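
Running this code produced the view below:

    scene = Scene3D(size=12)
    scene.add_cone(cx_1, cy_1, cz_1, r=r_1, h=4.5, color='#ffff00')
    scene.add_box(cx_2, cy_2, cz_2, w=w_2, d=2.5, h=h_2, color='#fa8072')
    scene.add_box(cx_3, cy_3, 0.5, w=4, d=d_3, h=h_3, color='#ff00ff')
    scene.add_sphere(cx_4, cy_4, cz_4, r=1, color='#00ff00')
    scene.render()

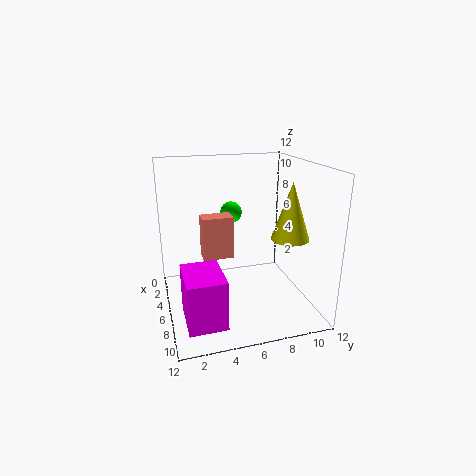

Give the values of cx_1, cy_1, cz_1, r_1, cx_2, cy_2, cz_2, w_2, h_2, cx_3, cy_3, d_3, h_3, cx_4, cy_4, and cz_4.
cx_1 = 8.5; cy_1 = 9.5; cz_1 = 6.5; r_1 = 1.5; cx_2 = 5; cy_2 = 3; cz_2 = 4.5; w_2 = 1.5; h_2 = 3.5; cx_3 = 6.5; cy_3 = 1; d_3 = 3; h_3 = 4; cx_4 = 2; cy_4 = 6.5; cz_4 = 7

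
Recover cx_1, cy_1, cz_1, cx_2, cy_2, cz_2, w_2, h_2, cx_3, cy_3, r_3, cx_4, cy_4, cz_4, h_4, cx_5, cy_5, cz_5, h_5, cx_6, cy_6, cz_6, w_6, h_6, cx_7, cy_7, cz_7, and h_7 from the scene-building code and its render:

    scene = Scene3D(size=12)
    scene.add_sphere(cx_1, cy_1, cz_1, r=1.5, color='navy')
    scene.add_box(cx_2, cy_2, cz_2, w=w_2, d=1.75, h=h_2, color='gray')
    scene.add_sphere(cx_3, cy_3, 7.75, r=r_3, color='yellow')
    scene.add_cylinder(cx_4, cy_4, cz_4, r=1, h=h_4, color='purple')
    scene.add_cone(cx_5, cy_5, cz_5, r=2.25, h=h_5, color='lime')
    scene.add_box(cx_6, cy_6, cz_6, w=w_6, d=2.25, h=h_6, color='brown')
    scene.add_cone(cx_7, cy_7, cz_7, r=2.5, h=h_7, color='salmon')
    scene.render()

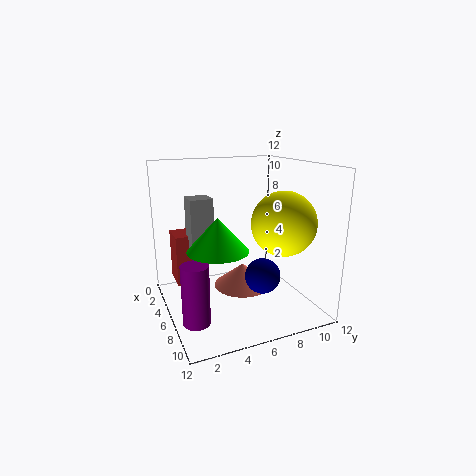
cx_1 = 7.25
cy_1 = 7.75
cz_1 = 2.75
cx_2 = 5.5
cy_2 = 1.75
cz_2 = 5.25
w_2 = 1.75
h_2 = 4.5
cx_3 = 9
cy_3 = 8.5
r_3 = 2.5
cx_4 = 9.5
cy_4 = 1.25
cz_4 = 1.25
h_4 = 4.5
cx_5 = 8.75
cy_5 = 3.25
cz_5 = 6.25
h_5 = 2.5
cx_6 = 4
cy_6 = 0.75
cz_6 = 2.75
w_6 = 2.25
h_6 = 4
cx_7 = 5.25
cy_7 = 6.75
cz_7 = 1.25
h_7 = 2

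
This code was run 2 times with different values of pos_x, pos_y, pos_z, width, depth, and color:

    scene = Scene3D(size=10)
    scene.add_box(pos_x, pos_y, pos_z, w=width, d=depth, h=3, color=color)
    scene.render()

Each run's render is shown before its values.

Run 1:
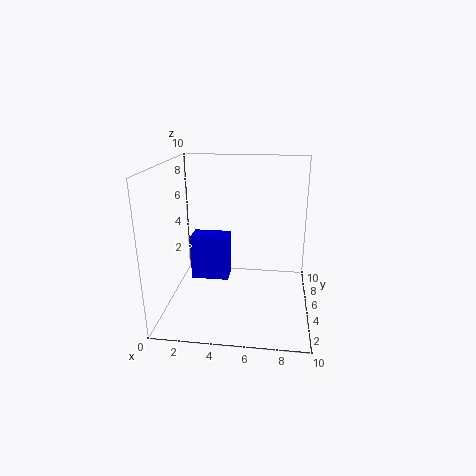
pos_x = 2
pos_y = 3.5
pos_z = 2.5
width = 2.5
depth = 1.5
color = 'blue'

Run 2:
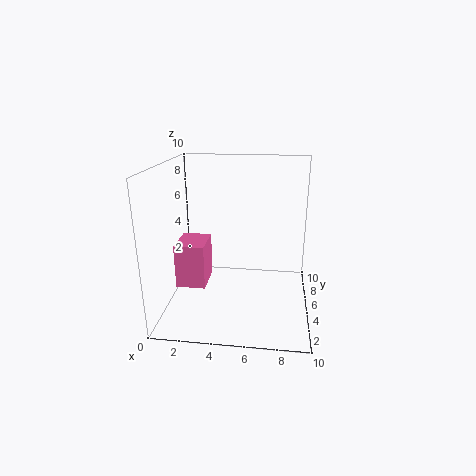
pos_x = 1
pos_y = 3
pos_z = 2
width = 2
depth = 2.5
color = 'hotpink'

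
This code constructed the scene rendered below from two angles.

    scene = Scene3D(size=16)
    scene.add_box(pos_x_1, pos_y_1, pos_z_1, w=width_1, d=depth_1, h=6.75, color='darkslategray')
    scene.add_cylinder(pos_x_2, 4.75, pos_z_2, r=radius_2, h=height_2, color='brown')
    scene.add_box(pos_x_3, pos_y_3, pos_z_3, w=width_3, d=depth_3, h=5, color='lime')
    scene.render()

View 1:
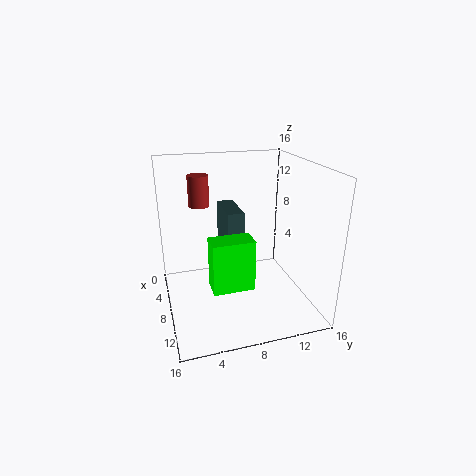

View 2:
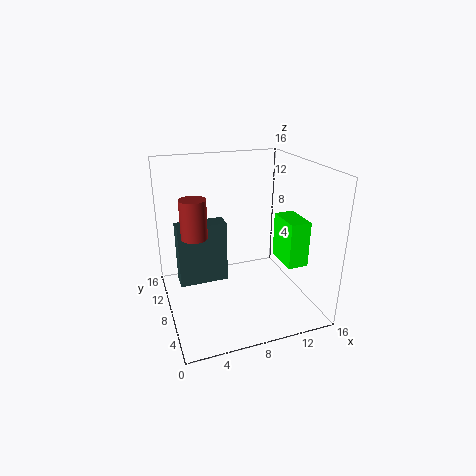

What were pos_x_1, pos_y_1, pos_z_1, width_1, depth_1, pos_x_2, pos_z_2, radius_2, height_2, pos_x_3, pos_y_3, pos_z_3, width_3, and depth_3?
pos_x_1 = 1.25, pos_y_1 = 7.25, pos_z_1 = 3.5, width_1 = 5.25, depth_1 = 2, pos_x_2 = 2.5, pos_z_2 = 10.25, radius_2 = 1.25, height_2 = 3.75, pos_x_3 = 12.25, pos_y_3 = 3.75, pos_z_3 = 5.5, width_3 = 2.25, depth_3 = 4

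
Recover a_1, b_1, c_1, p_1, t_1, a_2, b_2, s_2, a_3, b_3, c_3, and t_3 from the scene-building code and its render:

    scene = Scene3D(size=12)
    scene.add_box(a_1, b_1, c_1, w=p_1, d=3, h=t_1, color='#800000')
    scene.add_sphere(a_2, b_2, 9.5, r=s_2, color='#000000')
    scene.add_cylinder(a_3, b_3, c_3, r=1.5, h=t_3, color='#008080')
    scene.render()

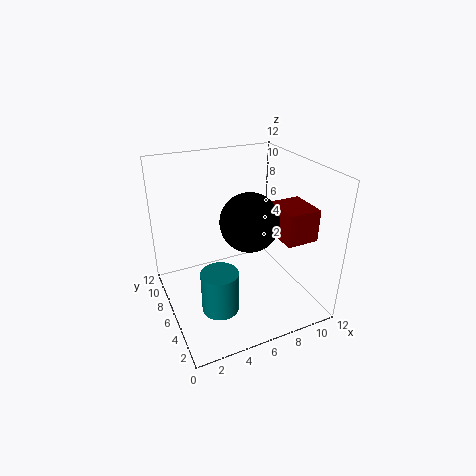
a_1 = 8, b_1 = 1.5, c_1 = 7, p_1 = 2.5, t_1 = 2.5, a_2 = 5, b_2 = 2, s_2 = 2, a_3 = 3.5, b_3 = 4, c_3 = 1, t_3 = 3.5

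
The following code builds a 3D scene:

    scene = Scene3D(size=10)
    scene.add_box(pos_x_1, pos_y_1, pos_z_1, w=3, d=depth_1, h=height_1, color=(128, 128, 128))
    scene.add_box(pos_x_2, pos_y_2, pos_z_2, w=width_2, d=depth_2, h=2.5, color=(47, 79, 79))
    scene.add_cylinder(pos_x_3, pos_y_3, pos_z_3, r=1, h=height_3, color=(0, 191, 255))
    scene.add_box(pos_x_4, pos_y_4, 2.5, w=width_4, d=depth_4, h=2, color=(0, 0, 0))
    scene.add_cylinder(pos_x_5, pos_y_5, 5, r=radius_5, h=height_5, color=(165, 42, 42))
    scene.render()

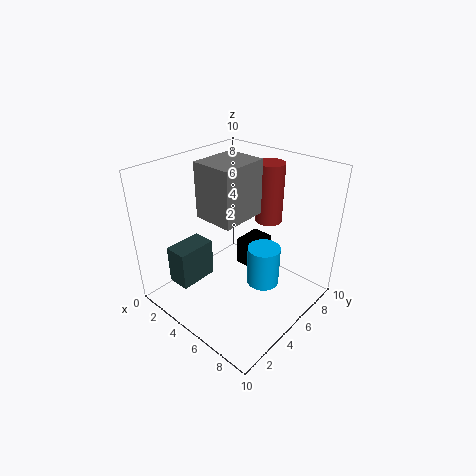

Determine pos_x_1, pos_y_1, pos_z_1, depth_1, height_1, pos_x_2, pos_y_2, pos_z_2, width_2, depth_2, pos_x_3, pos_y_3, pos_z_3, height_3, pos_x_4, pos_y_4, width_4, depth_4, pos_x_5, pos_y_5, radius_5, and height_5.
pos_x_1 = 2; pos_y_1 = 4; pos_z_1 = 6; depth_1 = 3.5; height_1 = 4; pos_x_2 = 3; pos_y_2 = 0.5; pos_z_2 = 3; width_2 = 1.5; depth_2 = 2.5; pos_x_3 = 8; pos_y_3 = 4; pos_z_3 = 3.5; height_3 = 2.5; pos_x_4 = 4.5; pos_y_4 = 5.5; width_4 = 1.5; depth_4 = 2; pos_x_5 = 5; pos_y_5 = 8.5; radius_5 = 1; height_5 = 4.5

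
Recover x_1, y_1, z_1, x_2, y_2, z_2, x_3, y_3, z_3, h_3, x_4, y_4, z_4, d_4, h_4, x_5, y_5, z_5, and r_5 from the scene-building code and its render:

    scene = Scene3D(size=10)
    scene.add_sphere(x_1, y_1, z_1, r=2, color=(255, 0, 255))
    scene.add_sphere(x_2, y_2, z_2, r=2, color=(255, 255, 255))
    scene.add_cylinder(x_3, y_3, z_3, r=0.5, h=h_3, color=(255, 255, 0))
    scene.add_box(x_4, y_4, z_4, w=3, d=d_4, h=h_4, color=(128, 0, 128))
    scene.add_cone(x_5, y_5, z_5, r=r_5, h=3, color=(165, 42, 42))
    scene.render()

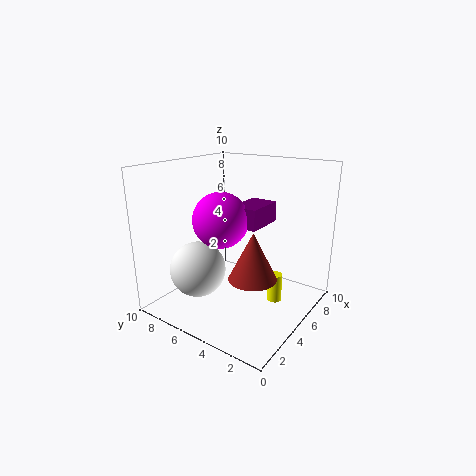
x_1 = 5
y_1 = 6.5
z_1 = 6
x_2 = 3.5
y_2 = 7.5
z_2 = 2.5
x_3 = 6
y_3 = 2.5
z_3 = 0.5
h_3 = 2
x_4 = 5.5
y_4 = 4
z_4 = 5.5
d_4 = 2
h_4 = 1.5
x_5 = 3
y_5 = 2.5
z_5 = 3.5
r_5 = 1.5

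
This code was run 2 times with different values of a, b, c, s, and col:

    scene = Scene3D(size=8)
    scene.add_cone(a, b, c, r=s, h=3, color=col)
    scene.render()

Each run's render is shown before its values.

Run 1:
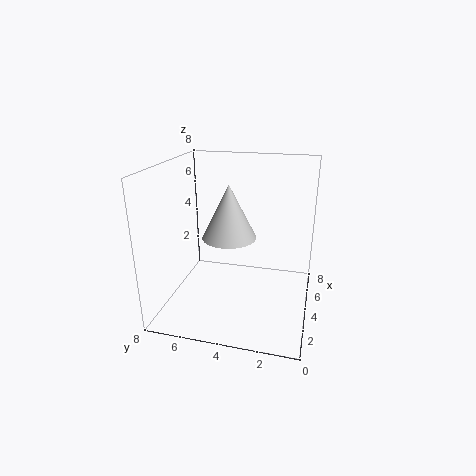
a = 4; b = 4.5; c = 4; s = 1.5; col = 'lightgray'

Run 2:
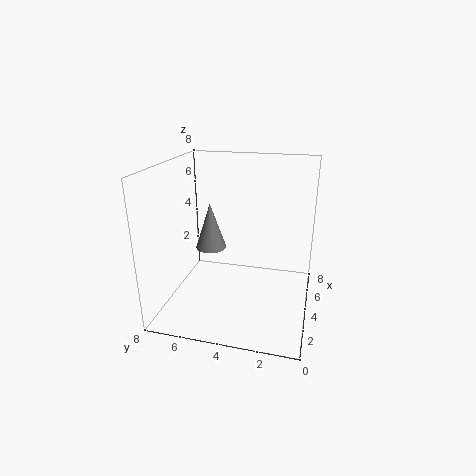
a = 6.5; b = 6.5; c = 2; s = 1; col = 'gray'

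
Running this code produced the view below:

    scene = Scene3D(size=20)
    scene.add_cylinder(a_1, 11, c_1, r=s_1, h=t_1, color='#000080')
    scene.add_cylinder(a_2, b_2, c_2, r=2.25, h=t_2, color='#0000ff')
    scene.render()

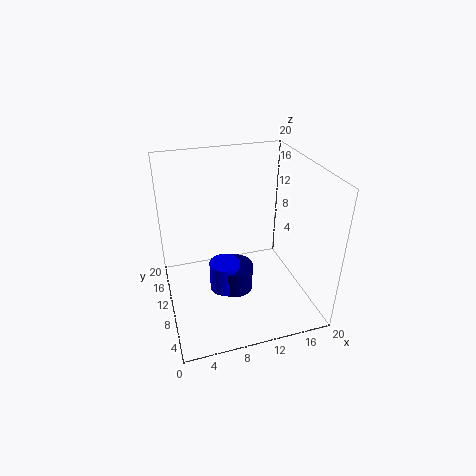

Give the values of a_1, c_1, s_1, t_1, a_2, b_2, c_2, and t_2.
a_1 = 9.75, c_1 = 0.75, s_1 = 2.75, t_1 = 4, a_2 = 8.25, b_2 = 11, c_2 = 1, t_2 = 4.5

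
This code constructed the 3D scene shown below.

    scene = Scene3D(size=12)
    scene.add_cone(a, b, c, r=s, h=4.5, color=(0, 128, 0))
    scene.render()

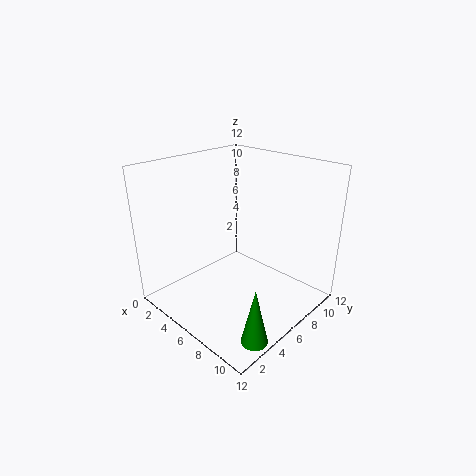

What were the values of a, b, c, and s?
a = 11, b = 2.5, c = 0.5, s = 1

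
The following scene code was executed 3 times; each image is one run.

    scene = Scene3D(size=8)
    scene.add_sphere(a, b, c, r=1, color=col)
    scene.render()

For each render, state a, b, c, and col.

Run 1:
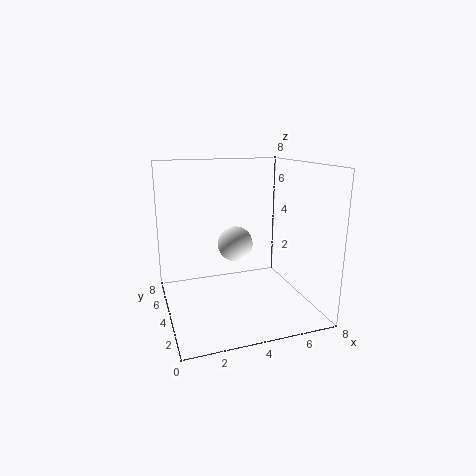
a = 4; b = 4.5; c = 3.5; col = 'white'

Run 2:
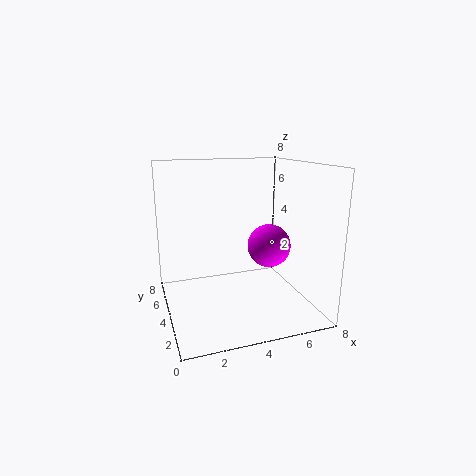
a = 4.5; b = 1; c = 4.5; col = 'magenta'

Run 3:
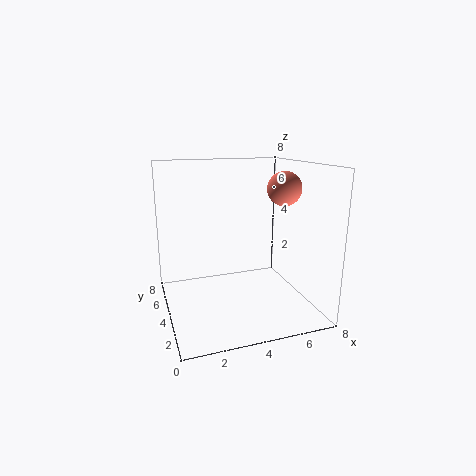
a = 7; b = 4.5; c = 6.5; col = 'salmon'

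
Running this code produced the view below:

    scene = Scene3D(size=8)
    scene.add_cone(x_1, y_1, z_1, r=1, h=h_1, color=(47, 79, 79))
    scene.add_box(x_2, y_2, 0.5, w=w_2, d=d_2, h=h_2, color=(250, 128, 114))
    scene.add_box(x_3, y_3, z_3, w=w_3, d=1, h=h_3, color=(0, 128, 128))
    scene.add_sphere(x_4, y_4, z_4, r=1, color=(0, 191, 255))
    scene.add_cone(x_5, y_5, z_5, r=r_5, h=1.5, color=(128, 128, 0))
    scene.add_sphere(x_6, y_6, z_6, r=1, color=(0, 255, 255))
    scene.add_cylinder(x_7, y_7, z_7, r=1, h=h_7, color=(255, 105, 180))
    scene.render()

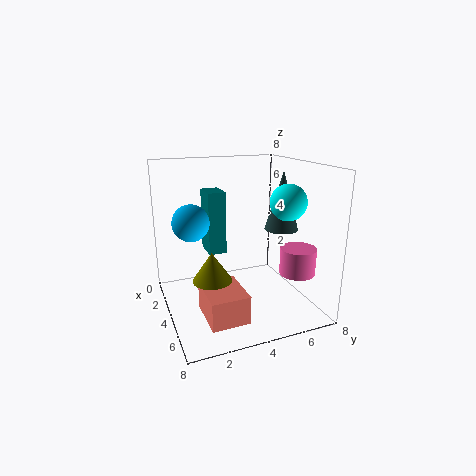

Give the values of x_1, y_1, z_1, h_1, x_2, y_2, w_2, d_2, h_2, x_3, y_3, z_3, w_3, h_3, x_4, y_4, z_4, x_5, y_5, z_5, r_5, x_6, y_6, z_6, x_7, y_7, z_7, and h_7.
x_1 = 3.5; y_1 = 7; z_1 = 4; h_1 = 3.5; x_2 = 4.5; y_2 = 1.5; w_2 = 2.5; d_2 = 2; h_2 = 1.5; x_3 = 2; y_3 = 2.5; z_3 = 3; w_3 = 1.5; h_3 = 3.5; x_4 = 3.5; y_4 = 1.5; z_4 = 5; x_5 = 5.5; y_5 = 2; z_5 = 2.5; r_5 = 1; x_6 = 5; y_6 = 6.5; z_6 = 6; x_7 = 5.5; y_7 = 7; z_7 = 2; h_7 = 1.5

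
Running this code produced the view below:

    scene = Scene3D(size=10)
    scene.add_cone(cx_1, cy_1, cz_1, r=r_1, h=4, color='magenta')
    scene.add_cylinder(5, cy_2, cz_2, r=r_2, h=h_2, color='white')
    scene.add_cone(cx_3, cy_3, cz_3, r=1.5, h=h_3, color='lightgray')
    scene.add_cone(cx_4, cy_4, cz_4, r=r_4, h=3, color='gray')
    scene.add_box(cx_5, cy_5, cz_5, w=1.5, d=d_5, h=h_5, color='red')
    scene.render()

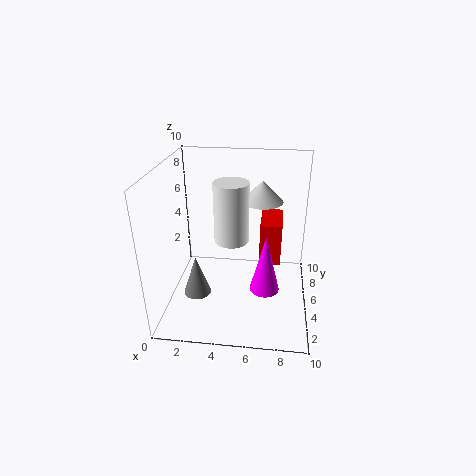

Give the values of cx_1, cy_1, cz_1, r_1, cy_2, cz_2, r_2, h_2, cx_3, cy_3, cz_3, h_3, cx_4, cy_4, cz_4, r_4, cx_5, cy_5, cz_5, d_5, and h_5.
cx_1 = 7
cy_1 = 3.5
cz_1 = 2
r_1 = 1
cy_2 = 2
cz_2 = 6.5
r_2 = 1
h_2 = 3.5
cx_3 = 6.5
cy_3 = 7
cz_3 = 7
h_3 = 1.5
cx_4 = 2
cy_4 = 4.5
cz_4 = 0.5
r_4 = 1
cx_5 = 6.5
cy_5 = 5
cz_5 = 3
d_5 = 3
h_5 = 3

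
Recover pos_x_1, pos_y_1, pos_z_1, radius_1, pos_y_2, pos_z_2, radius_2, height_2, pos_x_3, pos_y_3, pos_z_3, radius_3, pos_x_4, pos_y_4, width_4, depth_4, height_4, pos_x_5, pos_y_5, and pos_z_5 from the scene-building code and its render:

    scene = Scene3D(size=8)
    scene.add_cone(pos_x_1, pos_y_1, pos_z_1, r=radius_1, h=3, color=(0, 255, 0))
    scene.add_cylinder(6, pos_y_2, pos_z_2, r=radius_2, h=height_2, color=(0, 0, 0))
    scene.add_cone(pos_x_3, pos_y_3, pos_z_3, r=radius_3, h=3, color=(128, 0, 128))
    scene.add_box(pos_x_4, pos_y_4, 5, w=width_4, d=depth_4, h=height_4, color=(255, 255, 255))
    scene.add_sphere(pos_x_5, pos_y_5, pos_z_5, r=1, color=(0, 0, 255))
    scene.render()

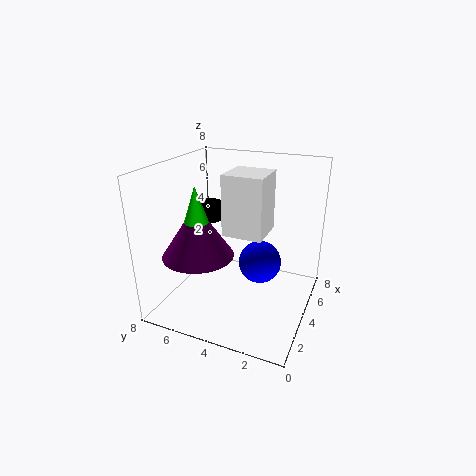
pos_x_1 = 3, pos_y_1 = 6, pos_z_1 = 4, radius_1 = 1, pos_y_2 = 7, pos_z_2 = 4, radius_2 = 1, height_2 = 1, pos_x_3 = 3, pos_y_3 = 6, pos_z_3 = 3, radius_3 = 2, pos_x_4 = 2, pos_y_4 = 2, width_4 = 2, depth_4 = 2, height_4 = 3, pos_x_5 = 2, pos_y_5 = 2, pos_z_5 = 4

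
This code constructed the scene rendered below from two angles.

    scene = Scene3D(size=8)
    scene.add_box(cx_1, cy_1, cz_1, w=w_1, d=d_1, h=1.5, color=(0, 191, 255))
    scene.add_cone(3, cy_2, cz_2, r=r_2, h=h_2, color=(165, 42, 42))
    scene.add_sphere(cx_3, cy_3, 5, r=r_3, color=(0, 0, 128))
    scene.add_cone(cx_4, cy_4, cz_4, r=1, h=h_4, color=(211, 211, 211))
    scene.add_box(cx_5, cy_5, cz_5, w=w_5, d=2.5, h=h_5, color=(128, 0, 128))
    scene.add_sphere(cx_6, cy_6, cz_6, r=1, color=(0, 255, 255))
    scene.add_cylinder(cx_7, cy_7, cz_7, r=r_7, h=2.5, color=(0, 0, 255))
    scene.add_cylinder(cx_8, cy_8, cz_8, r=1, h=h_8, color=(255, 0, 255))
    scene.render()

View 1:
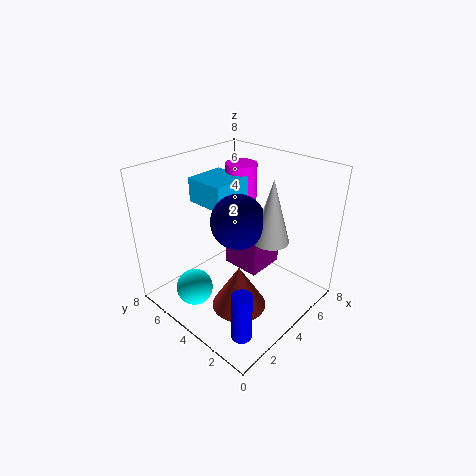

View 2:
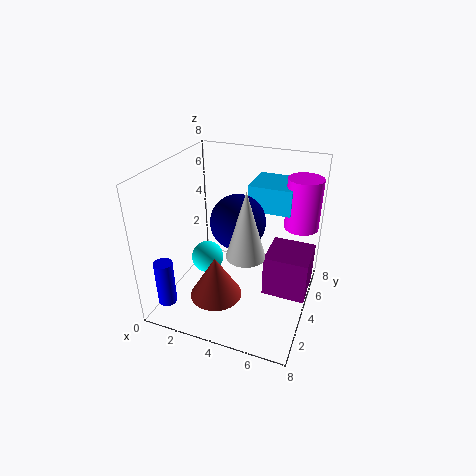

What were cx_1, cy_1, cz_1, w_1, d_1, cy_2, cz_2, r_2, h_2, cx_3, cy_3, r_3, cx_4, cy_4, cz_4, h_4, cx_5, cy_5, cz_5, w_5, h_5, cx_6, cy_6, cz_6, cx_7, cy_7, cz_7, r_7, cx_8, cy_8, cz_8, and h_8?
cx_1 = 4, cy_1 = 5.5, cz_1 = 5, w_1 = 2.5, d_1 = 2.5, cy_2 = 3, cz_2 = 0.5, r_2 = 1.5, h_2 = 2.5, cx_3 = 4, cy_3 = 4, r_3 = 1.5, cx_4 = 5, cy_4 = 2.5, cz_4 = 4, h_4 = 3.5, cx_5 = 5.5, cy_5 = 4, cz_5 = 0.5, w_5 = 2.5, h_5 = 2.5, cx_6 = 1.5, cy_6 = 5, cz_6 = 1.5, cx_7 = 1, cy_7 = 1, cz_7 = 1, r_7 = 0.5, cx_8 = 7, cy_8 = 6.5, cz_8 = 4, h_8 = 3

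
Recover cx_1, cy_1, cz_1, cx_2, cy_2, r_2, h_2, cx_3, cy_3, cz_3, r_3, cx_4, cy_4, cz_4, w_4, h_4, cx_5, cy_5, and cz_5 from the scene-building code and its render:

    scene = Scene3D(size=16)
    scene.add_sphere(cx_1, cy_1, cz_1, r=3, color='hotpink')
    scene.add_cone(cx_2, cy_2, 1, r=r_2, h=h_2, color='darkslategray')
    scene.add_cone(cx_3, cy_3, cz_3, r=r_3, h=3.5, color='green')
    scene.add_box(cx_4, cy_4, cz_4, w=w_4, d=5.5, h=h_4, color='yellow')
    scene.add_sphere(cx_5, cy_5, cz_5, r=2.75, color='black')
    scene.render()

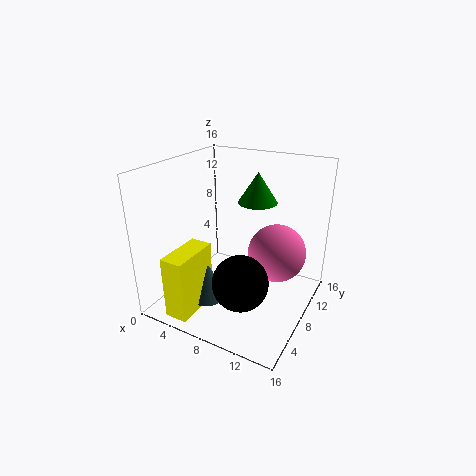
cx_1 = 12.75, cy_1 = 7.75, cz_1 = 7.5, cx_2 = 5.25, cy_2 = 5.5, r_2 = 2.25, h_2 = 4.5, cx_3 = 8.75, cy_3 = 11.25, cz_3 = 11.25, r_3 = 2.25, cx_4 = 3, cy_4 = 0.75, cz_4 = 0.5, w_4 = 2.5, h_4 = 7, cx_5 = 11, cy_5 = 3, cz_5 = 6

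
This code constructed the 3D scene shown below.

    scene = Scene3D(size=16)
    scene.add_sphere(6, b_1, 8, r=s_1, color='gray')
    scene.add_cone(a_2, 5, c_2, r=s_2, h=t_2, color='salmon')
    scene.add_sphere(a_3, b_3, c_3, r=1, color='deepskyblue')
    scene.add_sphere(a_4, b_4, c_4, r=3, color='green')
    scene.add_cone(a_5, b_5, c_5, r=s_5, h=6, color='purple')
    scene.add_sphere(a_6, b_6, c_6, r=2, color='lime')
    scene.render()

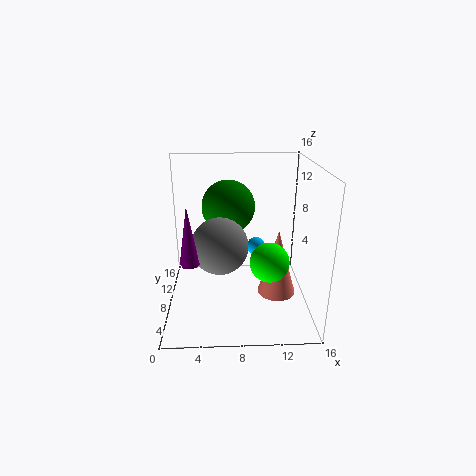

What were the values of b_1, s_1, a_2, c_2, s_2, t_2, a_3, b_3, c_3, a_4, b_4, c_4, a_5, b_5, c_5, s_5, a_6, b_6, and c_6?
b_1 = 6; s_1 = 3; a_2 = 12; c_2 = 3; s_2 = 2; t_2 = 7; a_3 = 10; b_3 = 8; c_3 = 7; a_4 = 7; b_4 = 10; c_4 = 11; a_5 = 3; b_5 = 4; c_5 = 7; s_5 = 1; a_6 = 11; b_6 = 4; c_6 = 7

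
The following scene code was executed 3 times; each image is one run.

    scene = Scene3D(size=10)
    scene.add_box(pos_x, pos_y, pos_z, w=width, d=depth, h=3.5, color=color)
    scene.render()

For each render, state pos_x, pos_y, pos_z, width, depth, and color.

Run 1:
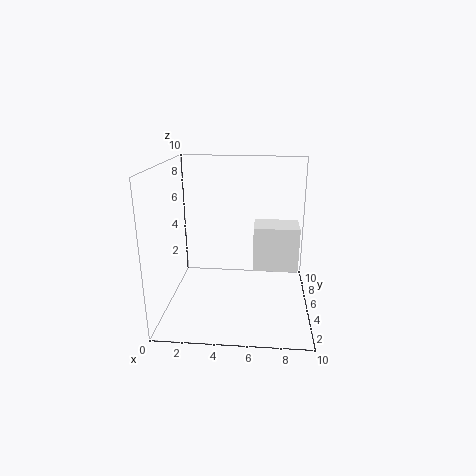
pos_x = 6; pos_y = 7; pos_z = 1.5; width = 3.5; depth = 2.5; color = 'white'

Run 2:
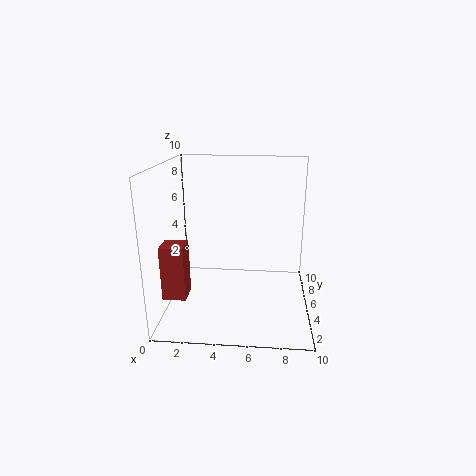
pos_x = 0.5; pos_y = 1.5; pos_z = 2; width = 1.5; depth = 1.5; color = 'brown'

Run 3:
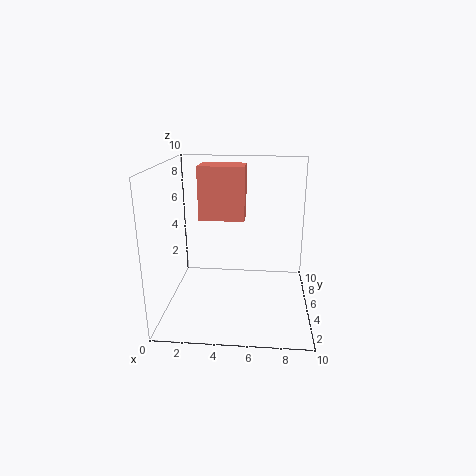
pos_x = 2.5; pos_y = 4; pos_z = 6.5; width = 3; depth = 2; color = 'salmon'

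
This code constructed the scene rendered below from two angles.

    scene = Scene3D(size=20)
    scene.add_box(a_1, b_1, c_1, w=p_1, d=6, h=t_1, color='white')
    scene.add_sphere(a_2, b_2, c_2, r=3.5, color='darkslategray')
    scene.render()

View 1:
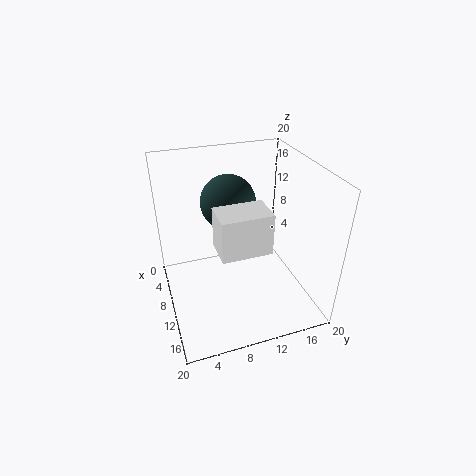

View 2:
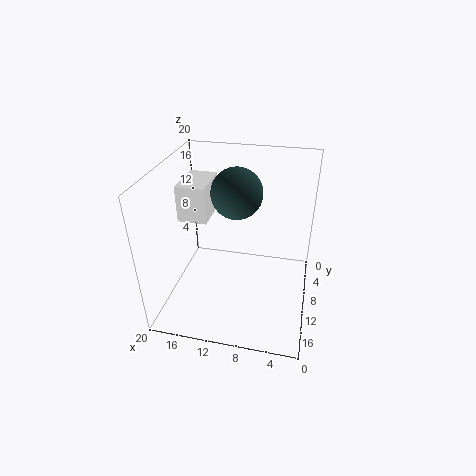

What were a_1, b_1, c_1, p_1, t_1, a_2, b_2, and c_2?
a_1 = 14; b_1 = 5.5; c_1 = 12.5; p_1 = 4; t_1 = 5; a_2 = 10.5; b_2 = 8.5; c_2 = 16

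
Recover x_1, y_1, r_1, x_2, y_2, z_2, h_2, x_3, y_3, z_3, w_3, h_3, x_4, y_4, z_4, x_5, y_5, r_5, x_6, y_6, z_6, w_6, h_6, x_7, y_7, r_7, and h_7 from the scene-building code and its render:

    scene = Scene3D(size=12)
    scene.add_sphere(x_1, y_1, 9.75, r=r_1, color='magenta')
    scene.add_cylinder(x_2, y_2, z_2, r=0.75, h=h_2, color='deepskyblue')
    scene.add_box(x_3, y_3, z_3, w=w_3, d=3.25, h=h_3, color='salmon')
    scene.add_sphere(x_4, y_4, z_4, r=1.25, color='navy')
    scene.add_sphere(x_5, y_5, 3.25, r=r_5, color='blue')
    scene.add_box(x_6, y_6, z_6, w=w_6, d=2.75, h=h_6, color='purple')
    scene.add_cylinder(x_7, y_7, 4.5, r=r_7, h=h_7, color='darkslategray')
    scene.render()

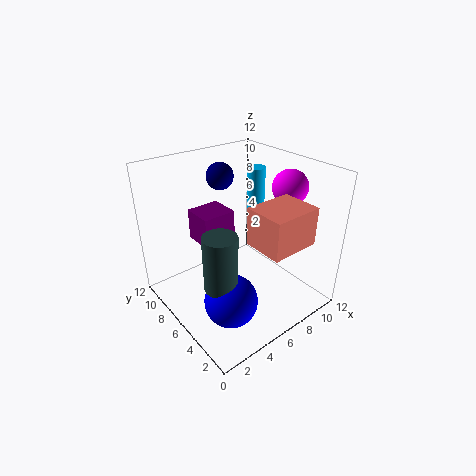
x_1 = 10.5; y_1 = 4.75; r_1 = 1.5; x_2 = 8.75; y_2 = 7; z_2 = 6.5; h_2 = 4.75; x_3 = 5.25; y_3 = 0.75; z_3 = 6.75; w_3 = 4; h_3 = 3; x_4 = 7.5; y_4 = 10.5; z_4 = 9.75; x_5 = 2.75; y_5 = 2.75; r_5 = 2; x_6 = 4; y_6 = 7.75; z_6 = 4.75; w_6 = 3; h_6 = 2.75; x_7 = 2.25; y_7 = 3.25; r_7 = 1.25; h_7 = 4.25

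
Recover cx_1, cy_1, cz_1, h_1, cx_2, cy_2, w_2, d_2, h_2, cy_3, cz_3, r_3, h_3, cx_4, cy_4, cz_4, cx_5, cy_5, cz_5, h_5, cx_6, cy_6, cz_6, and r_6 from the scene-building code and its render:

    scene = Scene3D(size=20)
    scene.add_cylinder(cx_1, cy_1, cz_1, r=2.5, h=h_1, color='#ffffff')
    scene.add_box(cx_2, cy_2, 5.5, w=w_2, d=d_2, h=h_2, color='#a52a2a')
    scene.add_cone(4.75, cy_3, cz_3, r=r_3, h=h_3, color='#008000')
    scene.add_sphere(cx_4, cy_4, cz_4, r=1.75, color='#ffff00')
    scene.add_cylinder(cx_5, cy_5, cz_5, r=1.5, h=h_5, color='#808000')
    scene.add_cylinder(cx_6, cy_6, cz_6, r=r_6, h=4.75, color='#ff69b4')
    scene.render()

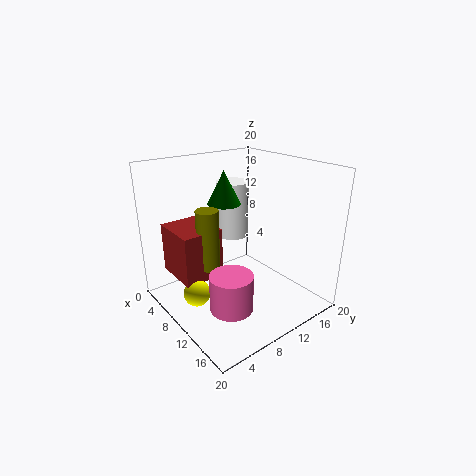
cx_1 = 3.5, cy_1 = 14, cz_1 = 7.25, h_1 = 8.75, cx_2 = 4, cy_2 = 1.5, w_2 = 6.5, d_2 = 5.5, h_2 = 6.75, cy_3 = 11.5, cz_3 = 13.25, r_3 = 2.5, h_3 = 5, cx_4 = 10.5, cy_4 = 2.75, cz_4 = 4.25, cx_5 = 9.75, cy_5 = 5.25, cz_5 = 7, h_5 = 8, cx_6 = 14.75, cy_6 = 5.25, cz_6 = 3.25, r_6 = 2.75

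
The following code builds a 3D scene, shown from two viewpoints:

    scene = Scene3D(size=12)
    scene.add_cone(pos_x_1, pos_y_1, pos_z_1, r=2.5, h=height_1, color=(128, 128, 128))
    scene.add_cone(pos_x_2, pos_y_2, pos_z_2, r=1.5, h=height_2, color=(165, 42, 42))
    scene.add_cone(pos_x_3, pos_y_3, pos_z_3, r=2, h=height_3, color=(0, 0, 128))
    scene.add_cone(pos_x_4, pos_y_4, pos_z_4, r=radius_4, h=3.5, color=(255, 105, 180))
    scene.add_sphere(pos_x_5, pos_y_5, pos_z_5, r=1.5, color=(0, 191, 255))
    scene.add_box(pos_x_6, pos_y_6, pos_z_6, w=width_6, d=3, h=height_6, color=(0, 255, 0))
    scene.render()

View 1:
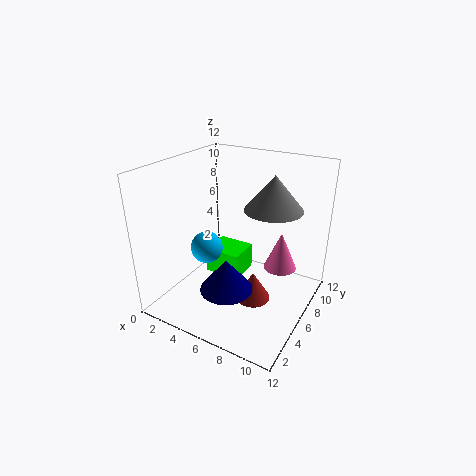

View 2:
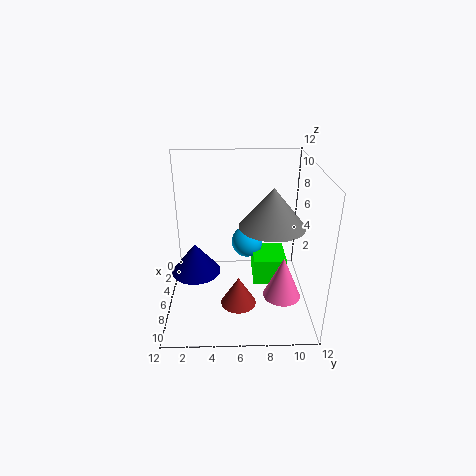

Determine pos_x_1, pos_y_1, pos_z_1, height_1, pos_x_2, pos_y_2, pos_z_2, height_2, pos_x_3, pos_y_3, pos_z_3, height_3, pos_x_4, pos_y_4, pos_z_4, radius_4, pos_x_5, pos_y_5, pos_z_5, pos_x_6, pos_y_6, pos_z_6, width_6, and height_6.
pos_x_1 = 8
pos_y_1 = 8.5
pos_z_1 = 8
height_1 = 3
pos_x_2 = 7.5
pos_y_2 = 6
pos_z_2 = 0.5
height_2 = 2.5
pos_x_3 = 7
pos_y_3 = 2.5
pos_z_3 = 3.5
height_3 = 2.5
pos_x_4 = 8.5
pos_y_4 = 9.5
pos_z_4 = 2
radius_4 = 1.5
pos_x_5 = 2
pos_y_5 = 7
pos_z_5 = 3.5
pos_x_6 = 1.5
pos_y_6 = 7.5
pos_z_6 = 0.5
width_6 = 3.5
height_6 = 2.5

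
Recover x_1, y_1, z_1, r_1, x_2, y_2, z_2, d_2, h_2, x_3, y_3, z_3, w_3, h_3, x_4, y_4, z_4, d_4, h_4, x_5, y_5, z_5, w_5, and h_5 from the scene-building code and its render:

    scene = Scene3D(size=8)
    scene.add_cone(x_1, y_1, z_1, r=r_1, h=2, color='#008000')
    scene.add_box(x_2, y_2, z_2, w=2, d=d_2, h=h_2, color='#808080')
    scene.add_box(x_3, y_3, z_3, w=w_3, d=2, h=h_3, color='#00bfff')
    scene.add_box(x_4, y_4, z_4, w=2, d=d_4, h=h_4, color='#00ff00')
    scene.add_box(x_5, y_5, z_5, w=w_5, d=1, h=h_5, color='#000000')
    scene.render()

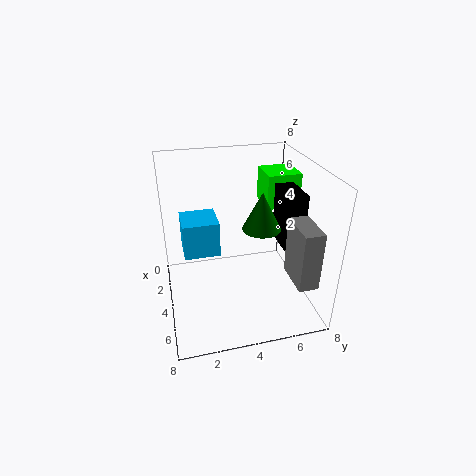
x_1 = 5, y_1 = 5, z_1 = 5, r_1 = 1, x_2 = 6, y_2 = 6, z_2 = 3, d_2 = 1, h_2 = 3, x_3 = 2, y_3 = 1, z_3 = 3, w_3 = 2, h_3 = 2, x_4 = 1, y_4 = 6, z_4 = 5, d_4 = 2, h_4 = 2, x_5 = 4, y_5 = 6, z_5 = 4, w_5 = 2, h_5 = 3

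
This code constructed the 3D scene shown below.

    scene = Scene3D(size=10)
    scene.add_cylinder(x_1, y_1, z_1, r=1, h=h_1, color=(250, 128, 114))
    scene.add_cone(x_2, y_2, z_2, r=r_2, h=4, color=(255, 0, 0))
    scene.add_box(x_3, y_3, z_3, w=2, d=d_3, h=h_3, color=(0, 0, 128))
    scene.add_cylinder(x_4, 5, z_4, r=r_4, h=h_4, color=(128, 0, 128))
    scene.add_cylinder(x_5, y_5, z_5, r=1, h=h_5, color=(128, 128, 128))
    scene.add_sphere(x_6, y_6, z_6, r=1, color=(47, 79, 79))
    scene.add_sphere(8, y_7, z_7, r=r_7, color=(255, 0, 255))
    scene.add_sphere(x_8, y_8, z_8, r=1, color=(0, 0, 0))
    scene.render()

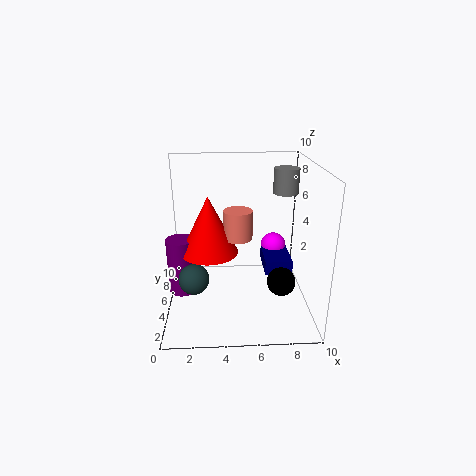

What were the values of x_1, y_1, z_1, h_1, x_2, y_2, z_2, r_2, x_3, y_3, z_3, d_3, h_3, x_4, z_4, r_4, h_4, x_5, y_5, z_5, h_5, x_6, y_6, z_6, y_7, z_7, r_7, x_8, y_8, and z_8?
x_1 = 5; y_1 = 5; z_1 = 5; h_1 = 2; x_2 = 3; y_2 = 5; z_2 = 4; r_2 = 2; x_3 = 7; y_3 = 5; z_3 = 2; d_3 = 3; h_3 = 1; x_4 = 1; z_4 = 1; r_4 = 1; h_4 = 4; x_5 = 9; y_5 = 9; z_5 = 7; h_5 = 2; x_6 = 2; y_6 = 3; z_6 = 3; y_7 = 8; z_7 = 3; r_7 = 1; x_8 = 8; y_8 = 4; z_8 = 2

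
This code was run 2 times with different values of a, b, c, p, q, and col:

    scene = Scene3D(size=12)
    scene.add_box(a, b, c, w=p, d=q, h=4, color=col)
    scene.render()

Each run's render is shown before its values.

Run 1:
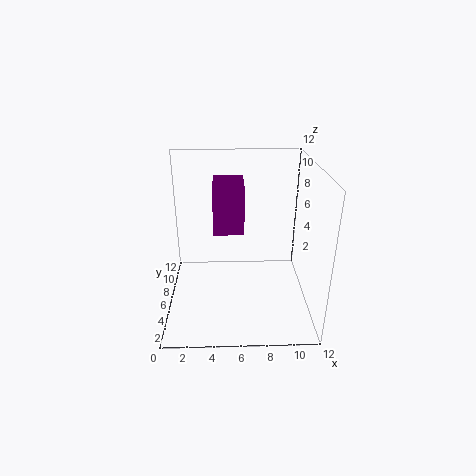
a = 4, b = 5.5, c = 6.5, p = 2.5, q = 3.5, col = 'purple'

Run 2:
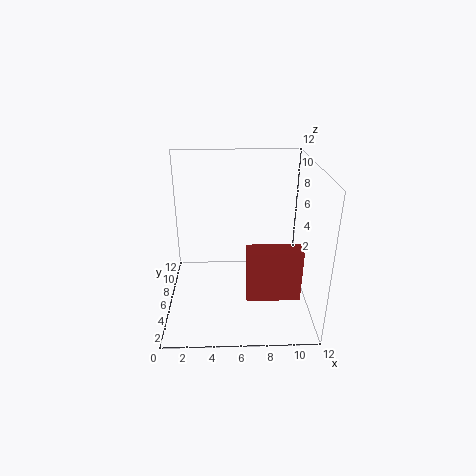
a = 6.5, b = 1.5, c = 3, p = 4, q = 1.5, col = 'brown'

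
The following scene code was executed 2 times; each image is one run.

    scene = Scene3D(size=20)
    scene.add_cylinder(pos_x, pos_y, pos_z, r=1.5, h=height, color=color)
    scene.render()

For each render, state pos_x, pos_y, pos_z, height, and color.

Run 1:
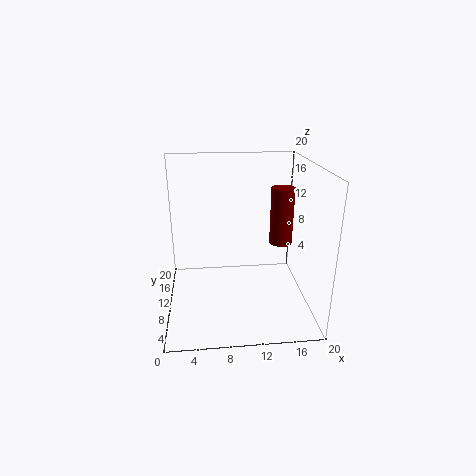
pos_x = 15.5, pos_y = 8, pos_z = 10, height = 7.5, color = 'maroon'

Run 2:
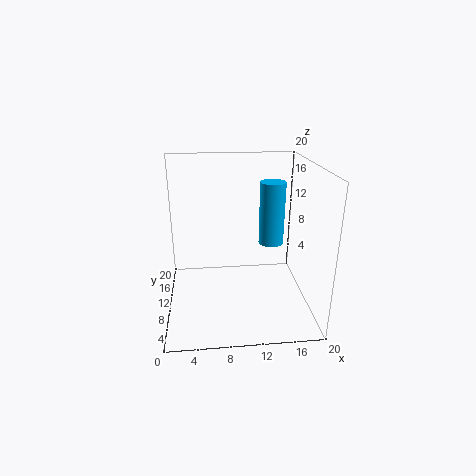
pos_x = 13.5, pos_y = 5, pos_z = 11.5, height = 7.5, color = 'deepskyblue'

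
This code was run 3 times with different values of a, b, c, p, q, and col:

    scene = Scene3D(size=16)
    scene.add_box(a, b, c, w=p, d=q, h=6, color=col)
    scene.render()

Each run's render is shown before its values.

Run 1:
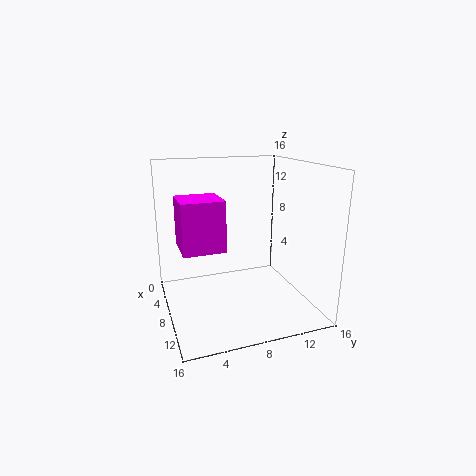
a = 2; b = 2; c = 6; p = 5; q = 5; col = 'magenta'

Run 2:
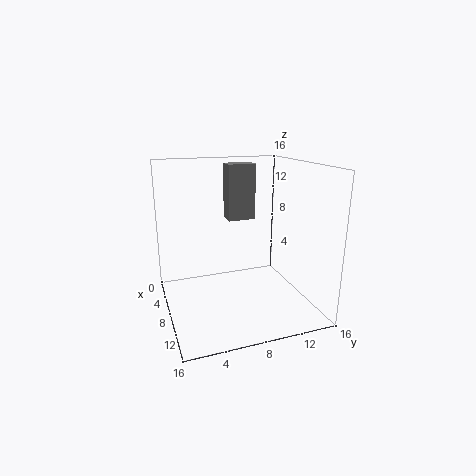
a = 6; b = 7; c = 10; p = 2; q = 3; col = 'gray'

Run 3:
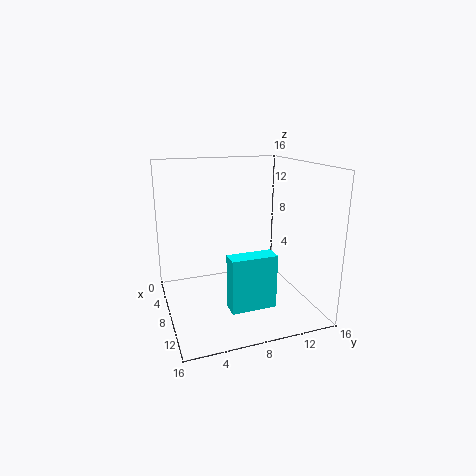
a = 10; b = 6; c = 1; p = 2; q = 5; col = 'cyan'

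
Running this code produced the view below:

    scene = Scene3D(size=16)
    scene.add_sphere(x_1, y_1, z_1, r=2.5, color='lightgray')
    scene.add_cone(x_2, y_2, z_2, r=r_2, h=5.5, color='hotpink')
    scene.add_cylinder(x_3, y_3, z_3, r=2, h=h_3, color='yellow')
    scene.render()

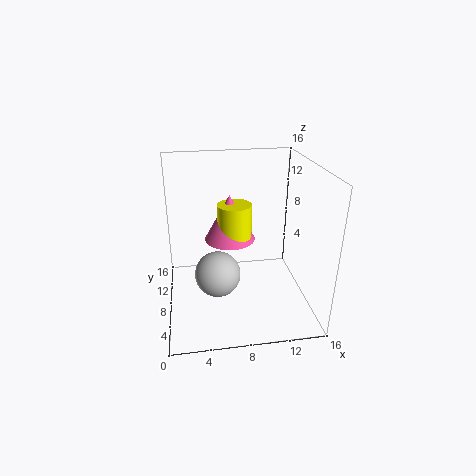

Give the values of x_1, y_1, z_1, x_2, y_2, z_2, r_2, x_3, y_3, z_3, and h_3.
x_1 = 5.5, y_1 = 6.5, z_1 = 4.5, x_2 = 7.5, y_2 = 11, z_2 = 6.5, r_2 = 3, x_3 = 8, y_3 = 10.5, z_3 = 6.5, h_3 = 4.5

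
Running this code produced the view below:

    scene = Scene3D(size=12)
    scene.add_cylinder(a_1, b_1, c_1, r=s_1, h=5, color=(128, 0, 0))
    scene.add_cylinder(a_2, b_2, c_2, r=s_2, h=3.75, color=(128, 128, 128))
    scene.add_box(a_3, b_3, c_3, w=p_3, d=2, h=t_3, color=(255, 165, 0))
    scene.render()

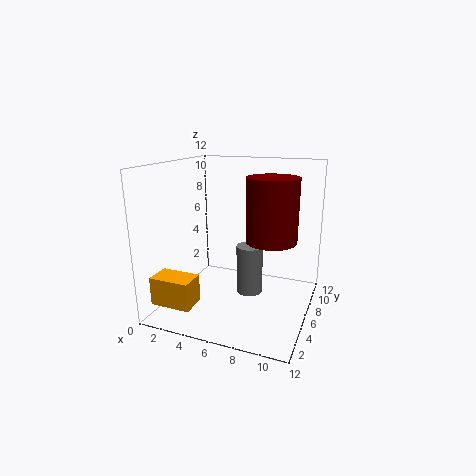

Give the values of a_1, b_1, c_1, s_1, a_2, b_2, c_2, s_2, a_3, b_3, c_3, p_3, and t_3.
a_1 = 9
b_1 = 5.5
c_1 = 6.25
s_1 = 2
a_2 = 7.75
b_2 = 4
c_2 = 2.5
s_2 = 1
a_3 = 0.75
b_3 = 0.75
c_3 = 1.5
p_3 = 3.25
t_3 = 2.25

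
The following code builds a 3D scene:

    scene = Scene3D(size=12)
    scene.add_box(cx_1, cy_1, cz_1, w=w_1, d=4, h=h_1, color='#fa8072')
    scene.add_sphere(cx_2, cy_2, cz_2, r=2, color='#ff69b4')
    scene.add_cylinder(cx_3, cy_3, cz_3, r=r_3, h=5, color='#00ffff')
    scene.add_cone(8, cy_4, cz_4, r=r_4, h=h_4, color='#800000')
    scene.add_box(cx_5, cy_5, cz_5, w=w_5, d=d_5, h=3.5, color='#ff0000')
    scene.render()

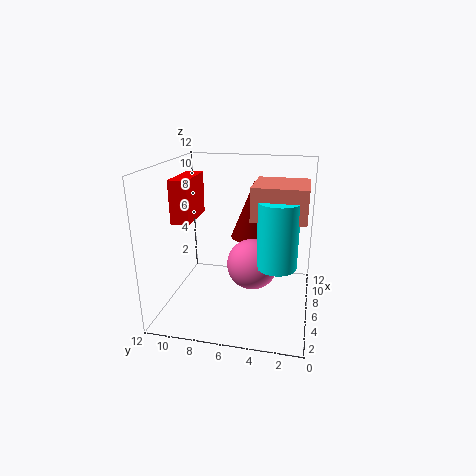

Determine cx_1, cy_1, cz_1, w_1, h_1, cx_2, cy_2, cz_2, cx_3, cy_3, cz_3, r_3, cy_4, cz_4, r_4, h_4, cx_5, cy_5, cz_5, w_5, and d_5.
cx_1 = 3
cy_1 = 0.5
cz_1 = 8.5
w_1 = 4
h_1 = 2.5
cx_2 = 4.5
cy_2 = 4.5
cz_2 = 4.5
cx_3 = 3.5
cy_3 = 2.5
cz_3 = 5
r_3 = 1.5
cy_4 = 5
cz_4 = 5.5
r_4 = 2
h_4 = 5
cx_5 = 4
cy_5 = 9.5
cz_5 = 7.5
w_5 = 4
d_5 = 1.5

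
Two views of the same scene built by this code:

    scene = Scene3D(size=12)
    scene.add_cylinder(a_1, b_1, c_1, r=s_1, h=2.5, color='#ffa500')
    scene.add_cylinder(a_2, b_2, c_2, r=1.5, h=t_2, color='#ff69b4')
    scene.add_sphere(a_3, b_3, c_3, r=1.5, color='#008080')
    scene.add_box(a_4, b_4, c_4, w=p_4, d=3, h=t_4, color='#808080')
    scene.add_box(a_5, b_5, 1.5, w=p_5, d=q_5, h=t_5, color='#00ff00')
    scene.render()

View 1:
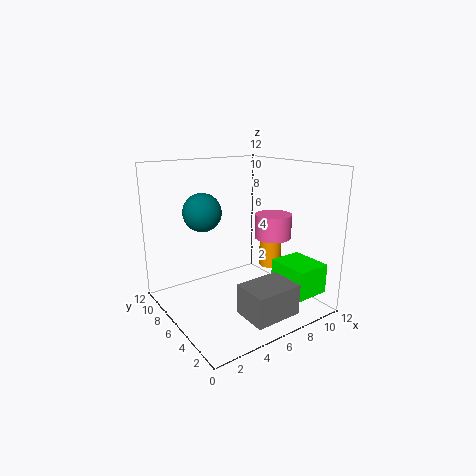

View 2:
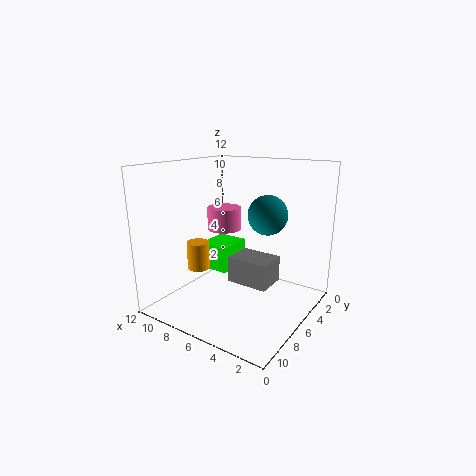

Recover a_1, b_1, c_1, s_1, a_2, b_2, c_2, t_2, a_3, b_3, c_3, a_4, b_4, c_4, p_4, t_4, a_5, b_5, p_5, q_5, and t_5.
a_1 = 10, b_1 = 6.5, c_1 = 2.5, s_1 = 1, a_2 = 8.5, b_2 = 4.5, c_2 = 6, t_2 = 2, a_3 = 3, b_3 = 6.5, c_3 = 8.5, a_4 = 4.5, b_4 = 1, c_4 = 0.5, p_4 = 4, t_4 = 2.5, a_5 = 8.5, b_5 = 1, p_5 = 3, q_5 = 3.5, t_5 = 2.5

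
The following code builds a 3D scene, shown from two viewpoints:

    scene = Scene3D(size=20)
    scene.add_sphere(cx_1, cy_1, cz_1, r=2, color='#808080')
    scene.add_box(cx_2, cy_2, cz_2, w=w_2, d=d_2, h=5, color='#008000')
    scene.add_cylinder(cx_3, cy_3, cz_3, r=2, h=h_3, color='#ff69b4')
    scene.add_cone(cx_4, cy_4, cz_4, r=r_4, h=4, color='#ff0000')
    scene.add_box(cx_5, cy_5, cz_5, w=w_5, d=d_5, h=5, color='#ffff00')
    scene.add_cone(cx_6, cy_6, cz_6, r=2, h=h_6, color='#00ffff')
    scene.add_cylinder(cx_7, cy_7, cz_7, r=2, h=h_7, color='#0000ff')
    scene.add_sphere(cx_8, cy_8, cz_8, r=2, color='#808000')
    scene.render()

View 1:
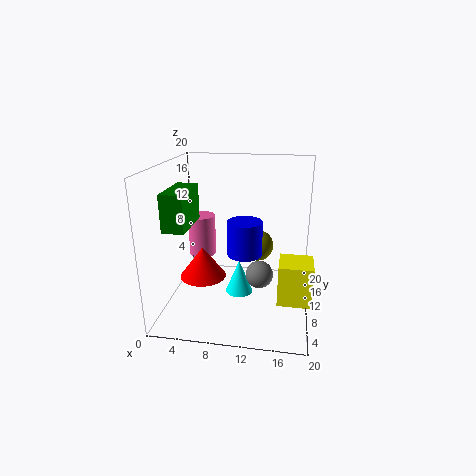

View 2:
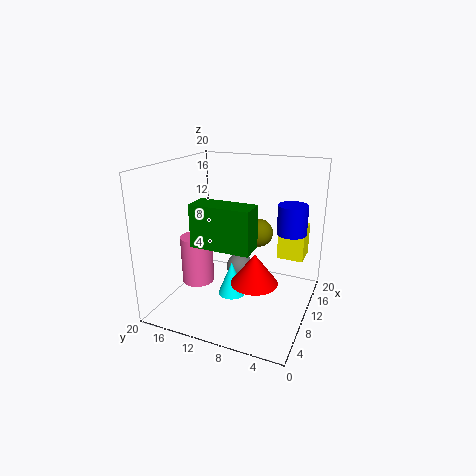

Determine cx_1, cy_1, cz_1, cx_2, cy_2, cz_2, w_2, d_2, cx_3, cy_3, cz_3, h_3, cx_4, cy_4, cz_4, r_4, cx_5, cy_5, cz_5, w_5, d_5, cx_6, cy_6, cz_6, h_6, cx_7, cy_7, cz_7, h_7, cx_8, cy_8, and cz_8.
cx_1 = 13
cy_1 = 11
cz_1 = 4
cx_2 = 1
cy_2 = 5
cz_2 = 12
w_2 = 3
d_2 = 7
cx_3 = 4
cy_3 = 13
cz_3 = 6
h_3 = 6
cx_4 = 6
cy_4 = 6
cz_4 = 6
r_4 = 3
cx_5 = 16
cy_5 = 2
cz_5 = 5
w_5 = 4
d_5 = 4
cx_6 = 10
cy_6 = 11
cz_6 = 1
h_6 = 5
cx_7 = 12
cy_7 = 3
cz_7 = 11
h_7 = 4
cx_8 = 13
cy_8 = 8
cz_8 = 10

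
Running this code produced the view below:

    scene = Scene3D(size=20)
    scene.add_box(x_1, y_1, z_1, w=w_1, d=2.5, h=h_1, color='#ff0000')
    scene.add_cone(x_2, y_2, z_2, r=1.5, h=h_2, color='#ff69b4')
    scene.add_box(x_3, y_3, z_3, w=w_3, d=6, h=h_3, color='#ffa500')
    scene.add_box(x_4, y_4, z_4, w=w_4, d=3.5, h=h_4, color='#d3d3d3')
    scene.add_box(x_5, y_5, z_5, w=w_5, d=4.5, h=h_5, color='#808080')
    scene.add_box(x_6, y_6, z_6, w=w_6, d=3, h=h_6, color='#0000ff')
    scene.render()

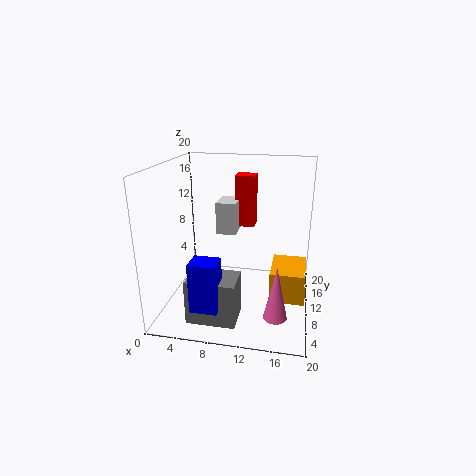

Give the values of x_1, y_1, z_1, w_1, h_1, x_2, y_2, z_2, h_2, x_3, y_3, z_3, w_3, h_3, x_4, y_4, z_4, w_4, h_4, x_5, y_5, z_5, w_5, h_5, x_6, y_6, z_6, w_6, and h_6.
x_1 = 10; y_1 = 8; z_1 = 12.5; w_1 = 2.5; h_1 = 6.5; x_2 = 16; y_2 = 4; z_2 = 2; h_2 = 7; x_3 = 15; y_3 = 5; z_3 = 3.5; w_3 = 4.5; h_3 = 4; x_4 = 8; y_4 = 6; z_4 = 12; w_4 = 2.5; h_4 = 4; x_5 = 4.5; y_5 = 2.5; z_5 = 0.5; w_5 = 6.5; h_5 = 6; x_6 = 5.5; y_6 = 1.5; z_6 = 3; w_6 = 3.5; h_6 = 6.5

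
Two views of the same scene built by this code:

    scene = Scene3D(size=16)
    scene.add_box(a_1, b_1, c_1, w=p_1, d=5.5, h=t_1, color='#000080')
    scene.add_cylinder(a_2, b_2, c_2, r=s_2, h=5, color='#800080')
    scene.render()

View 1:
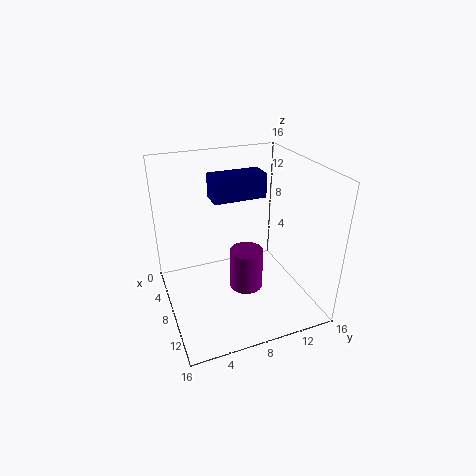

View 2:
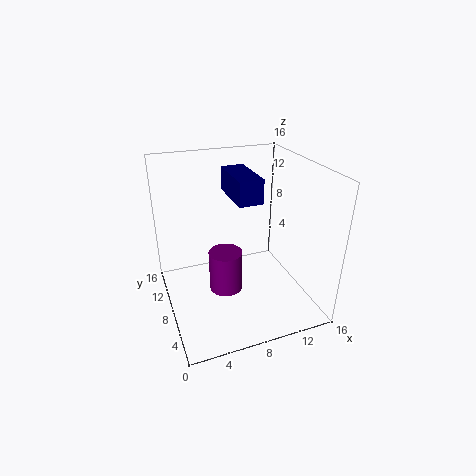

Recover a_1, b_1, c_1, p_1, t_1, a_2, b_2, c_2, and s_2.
a_1 = 7; b_1 = 5; c_1 = 13; p_1 = 2.5; t_1 = 2.5; a_2 = 7; b_2 = 9.5; c_2 = 0.5; s_2 = 2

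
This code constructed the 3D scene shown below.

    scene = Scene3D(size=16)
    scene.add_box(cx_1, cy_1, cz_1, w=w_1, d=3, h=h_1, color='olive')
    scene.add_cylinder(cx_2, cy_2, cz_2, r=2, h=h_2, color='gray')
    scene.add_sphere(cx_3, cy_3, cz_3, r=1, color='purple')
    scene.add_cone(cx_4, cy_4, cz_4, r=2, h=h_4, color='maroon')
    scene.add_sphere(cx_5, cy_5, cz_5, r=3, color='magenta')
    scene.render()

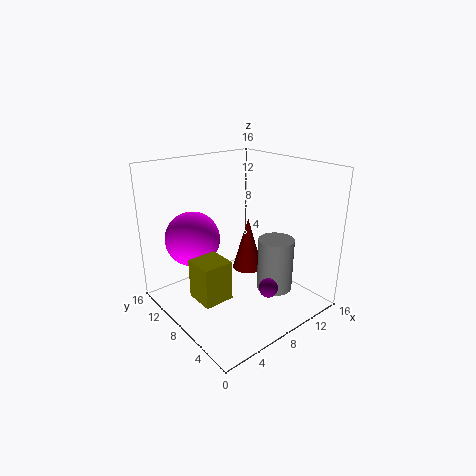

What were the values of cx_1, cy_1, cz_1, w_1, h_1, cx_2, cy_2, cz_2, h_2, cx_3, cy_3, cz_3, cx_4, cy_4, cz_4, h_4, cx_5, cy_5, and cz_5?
cx_1 = 1
cy_1 = 4
cz_1 = 4
w_1 = 3
h_1 = 4
cx_2 = 11
cy_2 = 5
cz_2 = 2
h_2 = 6
cx_3 = 8
cy_3 = 3
cz_3 = 4
cx_4 = 13
cy_4 = 12
cz_4 = 1
h_4 = 7
cx_5 = 4
cy_5 = 11
cz_5 = 8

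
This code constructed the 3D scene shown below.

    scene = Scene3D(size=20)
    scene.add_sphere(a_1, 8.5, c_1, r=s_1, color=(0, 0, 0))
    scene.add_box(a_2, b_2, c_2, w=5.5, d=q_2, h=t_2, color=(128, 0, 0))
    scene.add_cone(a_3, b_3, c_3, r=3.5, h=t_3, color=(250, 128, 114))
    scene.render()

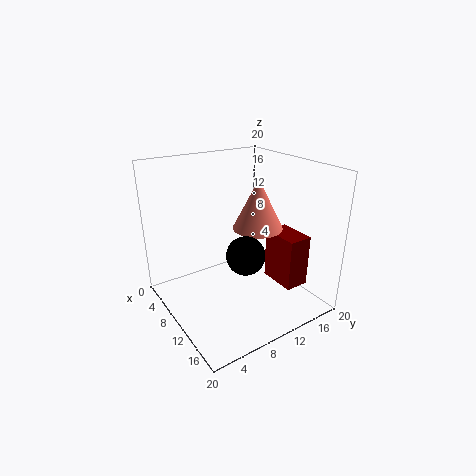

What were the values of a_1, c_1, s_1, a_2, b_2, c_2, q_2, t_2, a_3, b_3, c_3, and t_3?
a_1 = 14; c_1 = 9.5; s_1 = 2.5; a_2 = 10; b_2 = 15; c_2 = 2.5; q_2 = 3.5; t_2 = 7.5; a_3 = 10.5; b_3 = 13; c_3 = 11; t_3 = 7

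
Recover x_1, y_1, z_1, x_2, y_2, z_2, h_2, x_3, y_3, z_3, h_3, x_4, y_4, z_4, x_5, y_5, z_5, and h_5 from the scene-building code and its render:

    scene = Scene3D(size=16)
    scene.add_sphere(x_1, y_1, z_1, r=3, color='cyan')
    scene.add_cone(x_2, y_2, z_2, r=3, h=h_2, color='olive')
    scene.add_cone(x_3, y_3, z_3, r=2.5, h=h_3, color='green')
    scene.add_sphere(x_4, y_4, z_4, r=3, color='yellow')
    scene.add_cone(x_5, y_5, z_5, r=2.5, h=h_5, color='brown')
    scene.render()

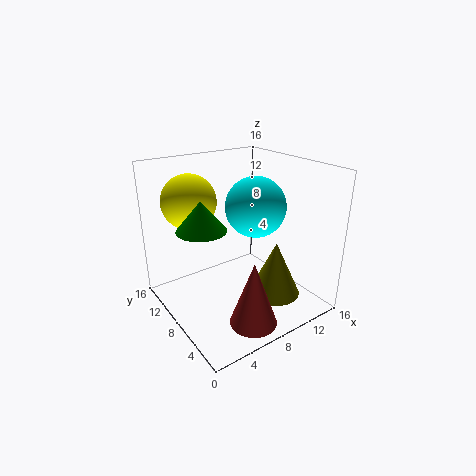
x_1 = 8; y_1 = 5; z_1 = 12.5; x_2 = 12; y_2 = 6; z_2 = 0.5; h_2 = 6.5; x_3 = 3; y_3 = 7; z_3 = 10.5; h_3 = 3; x_4 = 4; y_4 = 11.5; z_4 = 12; x_5 = 6.5; y_5 = 3; z_5 = 0.5; h_5 = 7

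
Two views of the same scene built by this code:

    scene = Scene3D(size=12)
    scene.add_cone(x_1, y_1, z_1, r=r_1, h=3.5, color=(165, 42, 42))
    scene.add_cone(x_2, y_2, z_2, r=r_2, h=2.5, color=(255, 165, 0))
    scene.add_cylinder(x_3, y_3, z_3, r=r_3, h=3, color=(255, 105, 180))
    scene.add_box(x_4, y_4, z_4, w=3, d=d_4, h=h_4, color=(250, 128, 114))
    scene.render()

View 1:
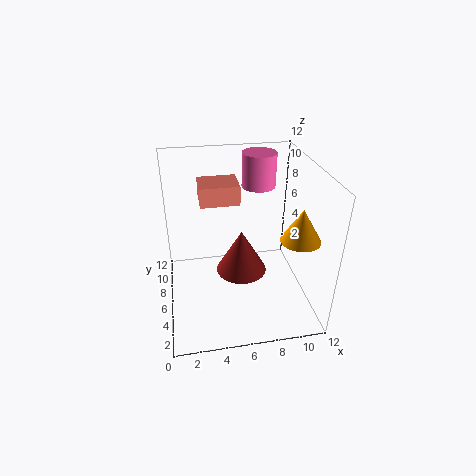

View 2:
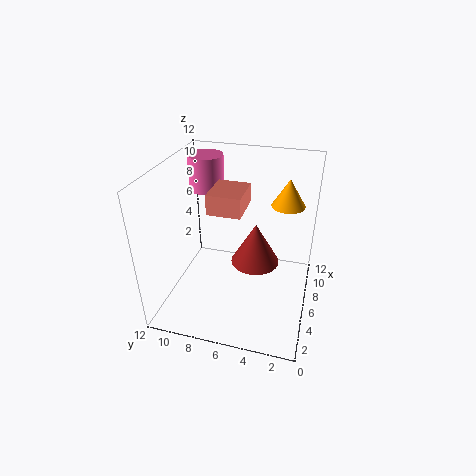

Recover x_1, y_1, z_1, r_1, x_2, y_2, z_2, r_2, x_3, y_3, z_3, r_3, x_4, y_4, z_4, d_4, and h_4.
x_1 = 6, y_1 = 4.5, z_1 = 4, r_1 = 2, x_2 = 10, y_2 = 2.5, z_2 = 7.5, r_2 = 1.5, x_3 = 8.5, y_3 = 9.5, z_3 = 9, r_3 = 1.5, x_4 = 3, y_4 = 5, z_4 = 9.5, d_4 = 2.5, h_4 = 1.5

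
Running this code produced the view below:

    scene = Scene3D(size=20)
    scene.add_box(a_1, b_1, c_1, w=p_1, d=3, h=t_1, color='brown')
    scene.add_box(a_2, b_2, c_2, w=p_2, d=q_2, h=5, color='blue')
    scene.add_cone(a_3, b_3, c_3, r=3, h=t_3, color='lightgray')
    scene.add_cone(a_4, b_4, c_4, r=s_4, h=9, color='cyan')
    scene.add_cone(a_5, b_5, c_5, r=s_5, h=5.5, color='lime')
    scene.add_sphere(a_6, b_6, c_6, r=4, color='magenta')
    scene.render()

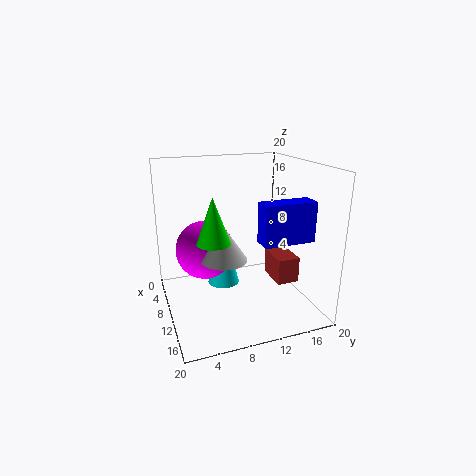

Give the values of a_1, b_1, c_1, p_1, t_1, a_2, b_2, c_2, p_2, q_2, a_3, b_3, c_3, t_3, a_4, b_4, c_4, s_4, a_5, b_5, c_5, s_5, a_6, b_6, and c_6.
a_1 = 10.5
b_1 = 14
c_1 = 4.5
p_1 = 4.5
t_1 = 3.5
a_2 = 15.5
b_2 = 10.5
c_2 = 11.5
p_2 = 2.5
q_2 = 6.5
a_3 = 13
b_3 = 7
c_3 = 8.5
t_3 = 4.5
a_4 = 4.5
b_4 = 9.5
c_4 = 0.5
s_4 = 2.5
a_5 = 15.5
b_5 = 5
c_5 = 12
s_5 = 2
a_6 = 9
b_6 = 5.5
c_6 = 8.5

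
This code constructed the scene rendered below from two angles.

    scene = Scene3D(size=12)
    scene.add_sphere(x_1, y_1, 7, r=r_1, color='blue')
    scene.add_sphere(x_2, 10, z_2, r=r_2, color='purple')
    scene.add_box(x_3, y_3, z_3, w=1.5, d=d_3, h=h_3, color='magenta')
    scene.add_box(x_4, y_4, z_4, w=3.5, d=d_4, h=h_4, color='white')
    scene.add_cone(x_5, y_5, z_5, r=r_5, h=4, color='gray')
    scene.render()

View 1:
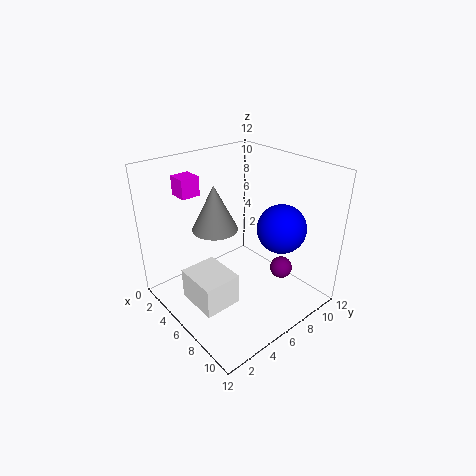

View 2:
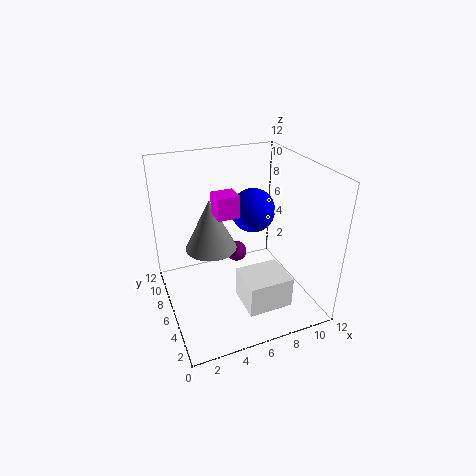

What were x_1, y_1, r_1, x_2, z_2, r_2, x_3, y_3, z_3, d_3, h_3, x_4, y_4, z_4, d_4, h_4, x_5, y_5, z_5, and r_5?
x_1 = 8.5; y_1 = 8.5; r_1 = 2; x_2 = 7.5; z_2 = 2; r_2 = 1; x_3 = 3; y_3 = 2; z_3 = 10; d_3 = 1.5; h_3 = 1.5; x_4 = 5; y_4 = 1; z_4 = 2; d_4 = 3; h_4 = 2.5; x_5 = 3.5; y_5 = 5.5; z_5 = 6; r_5 = 2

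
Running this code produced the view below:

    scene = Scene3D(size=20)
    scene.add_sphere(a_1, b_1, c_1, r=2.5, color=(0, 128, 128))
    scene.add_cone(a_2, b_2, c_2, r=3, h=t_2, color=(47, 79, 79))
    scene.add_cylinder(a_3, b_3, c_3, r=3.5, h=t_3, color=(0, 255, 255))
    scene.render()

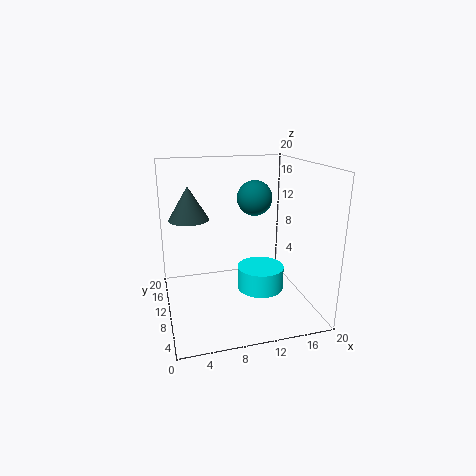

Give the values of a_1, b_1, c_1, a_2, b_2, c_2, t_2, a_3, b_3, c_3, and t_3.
a_1 = 13
b_1 = 12
c_1 = 15
a_2 = 4
b_2 = 15.5
c_2 = 11.5
t_2 = 5
a_3 = 14
b_3 = 11.5
c_3 = 1
t_3 = 3.5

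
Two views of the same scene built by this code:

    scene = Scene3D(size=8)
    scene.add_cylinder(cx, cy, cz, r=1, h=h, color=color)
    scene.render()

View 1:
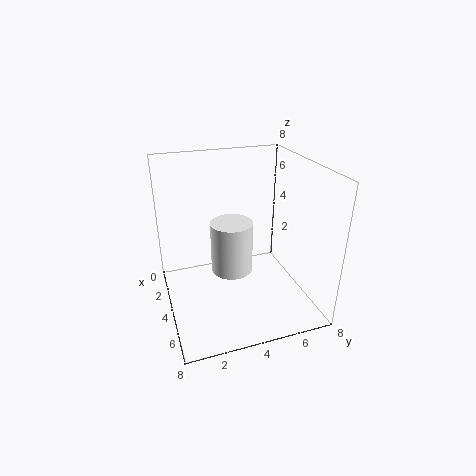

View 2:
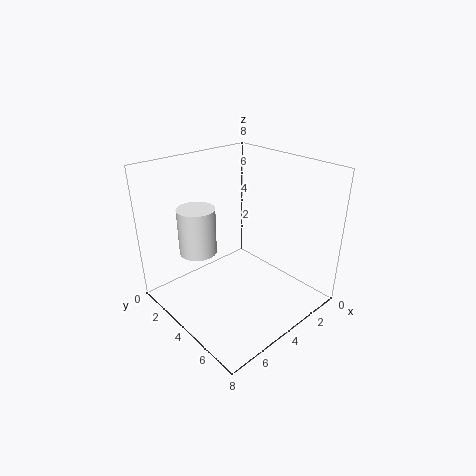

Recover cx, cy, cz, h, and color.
cx = 6; cy = 3; cz = 3.5; h = 2.5; color = 'white'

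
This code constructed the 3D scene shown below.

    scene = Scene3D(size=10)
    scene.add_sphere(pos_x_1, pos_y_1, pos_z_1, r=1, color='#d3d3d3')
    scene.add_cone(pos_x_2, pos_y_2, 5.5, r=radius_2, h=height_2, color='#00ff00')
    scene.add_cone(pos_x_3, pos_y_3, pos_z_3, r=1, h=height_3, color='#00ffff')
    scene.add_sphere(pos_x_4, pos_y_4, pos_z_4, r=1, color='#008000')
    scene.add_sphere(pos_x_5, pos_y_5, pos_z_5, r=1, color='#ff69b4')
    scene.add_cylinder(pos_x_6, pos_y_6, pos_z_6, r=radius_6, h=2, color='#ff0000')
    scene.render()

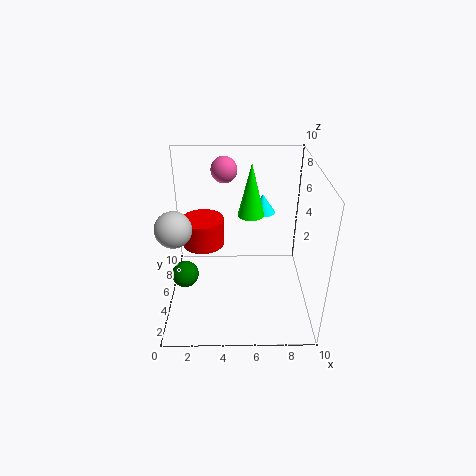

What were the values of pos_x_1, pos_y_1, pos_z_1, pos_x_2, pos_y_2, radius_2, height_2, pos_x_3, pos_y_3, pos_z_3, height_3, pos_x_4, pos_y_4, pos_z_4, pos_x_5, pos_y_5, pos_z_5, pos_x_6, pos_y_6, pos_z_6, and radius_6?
pos_x_1 = 1.5
pos_y_1 = 1
pos_z_1 = 8
pos_x_2 = 6
pos_y_2 = 7.5
radius_2 = 1
height_2 = 4
pos_x_3 = 7
pos_y_3 = 9
pos_z_3 = 5
height_3 = 1.5
pos_x_4 = 1
pos_y_4 = 5.5
pos_z_4 = 1.5
pos_x_5 = 4
pos_y_5 = 9
pos_z_5 = 8.5
pos_x_6 = 2.5
pos_y_6 = 6
pos_z_6 = 4
radius_6 = 1.5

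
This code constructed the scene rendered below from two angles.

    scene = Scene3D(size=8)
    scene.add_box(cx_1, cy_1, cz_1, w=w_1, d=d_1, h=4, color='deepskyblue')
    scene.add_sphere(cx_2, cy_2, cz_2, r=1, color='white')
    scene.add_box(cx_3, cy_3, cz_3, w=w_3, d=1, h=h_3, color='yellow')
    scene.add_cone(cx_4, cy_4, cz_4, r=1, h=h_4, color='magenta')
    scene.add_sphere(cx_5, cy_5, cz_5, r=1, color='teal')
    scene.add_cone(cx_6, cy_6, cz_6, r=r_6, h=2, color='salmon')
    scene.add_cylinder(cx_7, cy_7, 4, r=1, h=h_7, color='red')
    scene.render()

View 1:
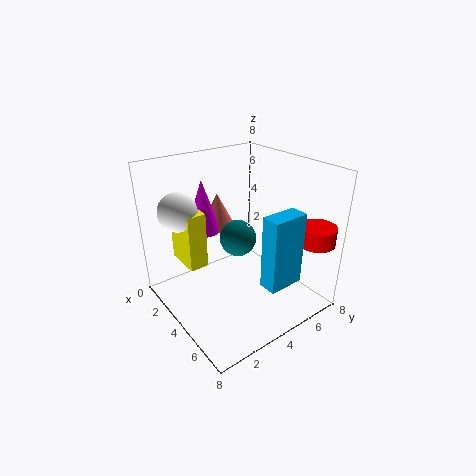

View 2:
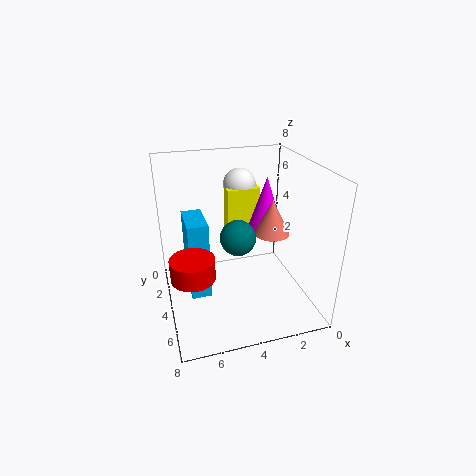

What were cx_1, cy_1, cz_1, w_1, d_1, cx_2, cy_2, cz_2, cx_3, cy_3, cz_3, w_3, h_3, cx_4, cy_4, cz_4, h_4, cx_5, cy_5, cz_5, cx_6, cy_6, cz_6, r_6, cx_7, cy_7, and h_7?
cx_1 = 6; cy_1 = 4; cz_1 = 2; w_1 = 1; d_1 = 2; cx_2 = 3; cy_2 = 1; cz_2 = 6; cx_3 = 2; cy_3 = 1; cz_3 = 3; w_3 = 2; h_3 = 3; cx_4 = 2; cy_4 = 3; cz_4 = 4; h_4 = 3; cx_5 = 4; cy_5 = 4; cz_5 = 4; cx_6 = 2; cy_6 = 4; cz_6 = 4; r_6 = 1; cx_7 = 7; cy_7 = 7; h_7 = 1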